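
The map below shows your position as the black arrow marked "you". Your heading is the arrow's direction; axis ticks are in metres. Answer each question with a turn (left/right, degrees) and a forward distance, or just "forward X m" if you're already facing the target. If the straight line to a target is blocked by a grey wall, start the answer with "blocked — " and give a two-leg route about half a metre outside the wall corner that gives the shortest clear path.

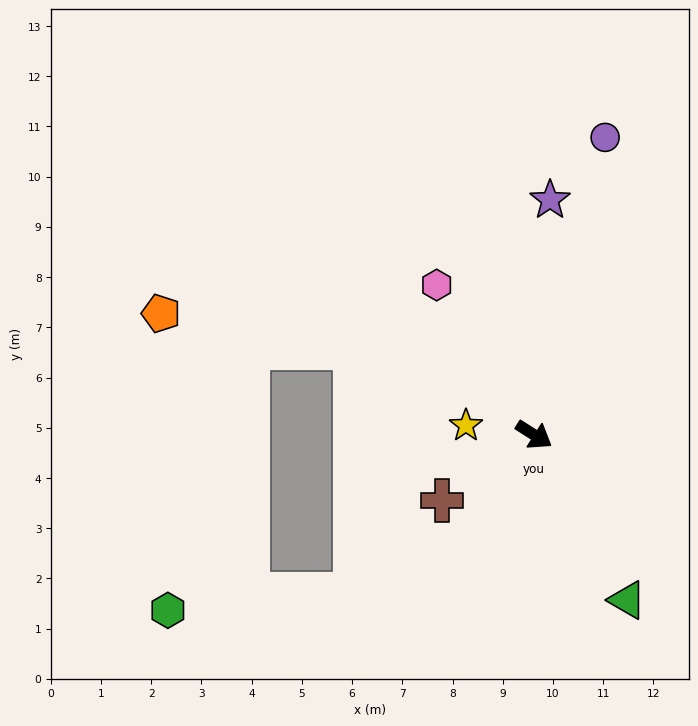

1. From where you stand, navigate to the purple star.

turn left 119°, forward 4.7 m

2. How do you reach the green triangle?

turn right 28°, forward 3.8 m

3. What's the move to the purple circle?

turn left 109°, forward 6.1 m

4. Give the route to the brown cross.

turn right 112°, forward 2.3 m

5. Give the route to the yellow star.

turn right 155°, forward 1.4 m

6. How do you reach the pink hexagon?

turn left 155°, forward 3.6 m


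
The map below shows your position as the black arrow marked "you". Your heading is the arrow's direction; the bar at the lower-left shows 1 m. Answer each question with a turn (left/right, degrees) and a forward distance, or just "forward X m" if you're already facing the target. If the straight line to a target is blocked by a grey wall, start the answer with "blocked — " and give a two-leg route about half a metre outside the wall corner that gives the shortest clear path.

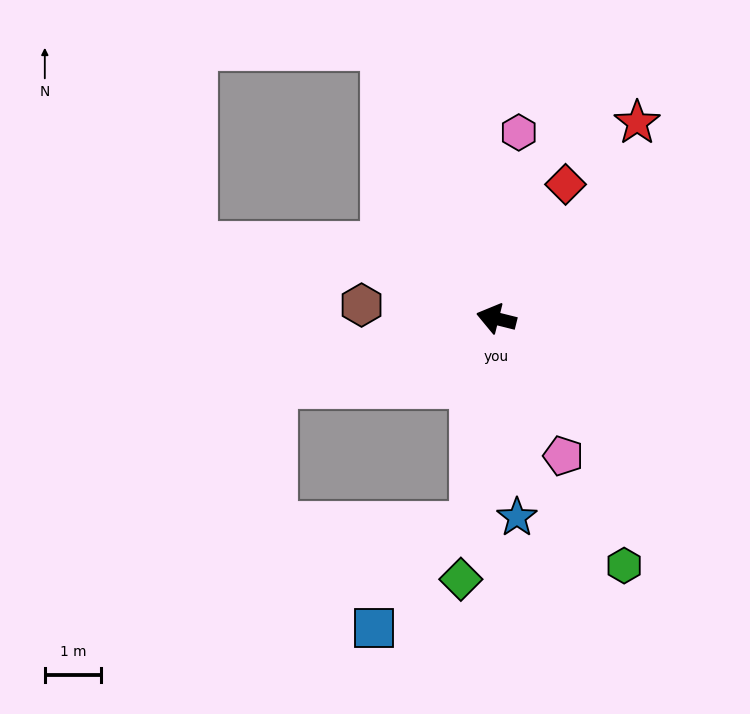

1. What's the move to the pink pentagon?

turn left 130°, forward 2.7 m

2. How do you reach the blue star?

turn left 110°, forward 3.5 m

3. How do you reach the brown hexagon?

turn left 8°, forward 2.4 m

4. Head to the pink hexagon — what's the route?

turn right 83°, forward 3.3 m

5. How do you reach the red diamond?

turn right 103°, forward 2.7 m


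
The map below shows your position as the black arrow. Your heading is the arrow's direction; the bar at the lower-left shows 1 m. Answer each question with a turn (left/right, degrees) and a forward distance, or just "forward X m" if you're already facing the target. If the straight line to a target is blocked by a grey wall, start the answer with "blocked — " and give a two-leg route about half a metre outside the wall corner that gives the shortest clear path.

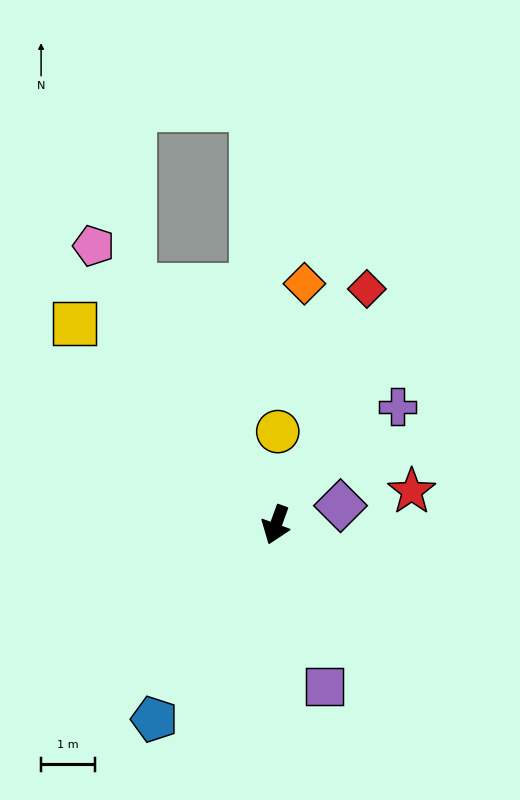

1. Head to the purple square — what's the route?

turn left 37°, forward 3.2 m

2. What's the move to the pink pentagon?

turn right 127°, forward 6.2 m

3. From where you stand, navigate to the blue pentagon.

turn right 12°, forward 4.3 m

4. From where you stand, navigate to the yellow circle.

turn right 161°, forward 1.7 m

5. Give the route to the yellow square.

turn right 115°, forward 5.3 m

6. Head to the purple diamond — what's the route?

turn left 126°, forward 1.3 m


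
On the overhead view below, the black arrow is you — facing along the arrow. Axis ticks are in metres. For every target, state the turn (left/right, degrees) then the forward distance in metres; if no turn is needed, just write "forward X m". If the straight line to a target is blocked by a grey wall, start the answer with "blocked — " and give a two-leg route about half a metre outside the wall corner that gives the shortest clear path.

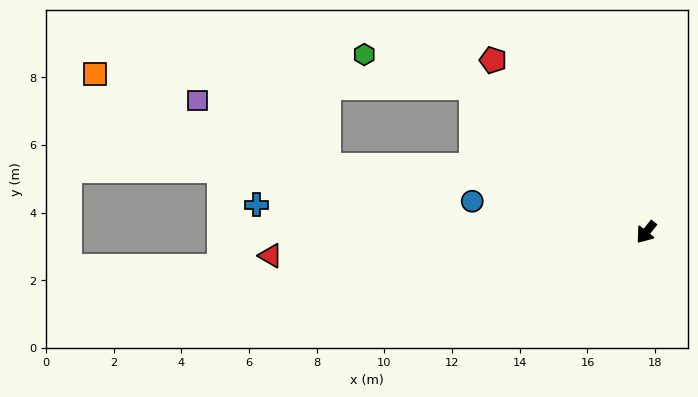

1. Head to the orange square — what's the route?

blocked — turn right 92°, forward 6.7 m, then turn left 39°, forward 11.2 m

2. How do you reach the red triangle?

turn right 48°, forward 11.1 m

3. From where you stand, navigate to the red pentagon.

turn right 100°, forward 6.8 m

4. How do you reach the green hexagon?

blocked — turn right 92°, forward 6.7 m, then turn left 24°, forward 3.3 m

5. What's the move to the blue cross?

turn right 56°, forward 11.5 m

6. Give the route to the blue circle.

turn right 62°, forward 5.2 m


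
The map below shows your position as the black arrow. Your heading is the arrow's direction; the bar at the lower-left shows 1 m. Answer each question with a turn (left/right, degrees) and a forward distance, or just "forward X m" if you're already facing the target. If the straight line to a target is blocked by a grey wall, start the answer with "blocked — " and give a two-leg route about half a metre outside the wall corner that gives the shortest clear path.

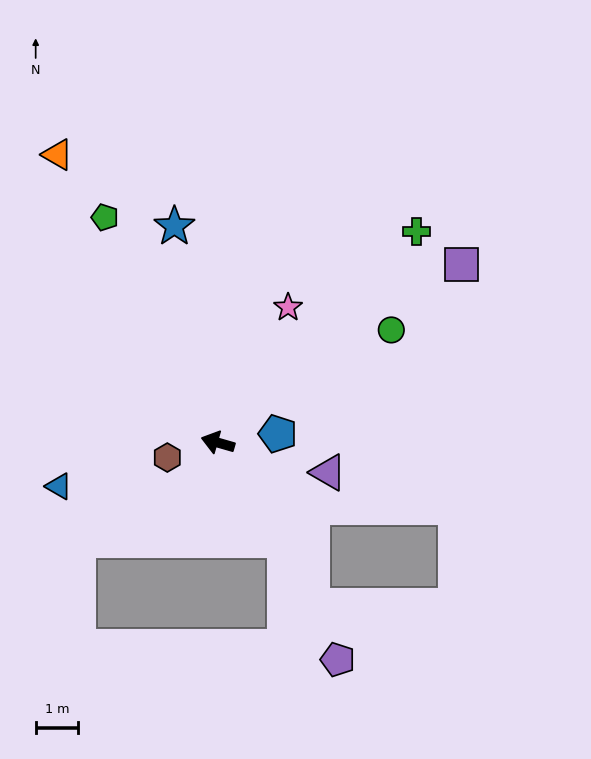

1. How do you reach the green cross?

turn right 117°, forward 6.8 m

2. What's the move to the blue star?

turn right 63°, forward 5.2 m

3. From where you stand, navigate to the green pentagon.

turn right 47°, forward 5.9 m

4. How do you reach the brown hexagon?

turn left 32°, forward 1.2 m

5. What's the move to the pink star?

turn right 101°, forward 3.6 m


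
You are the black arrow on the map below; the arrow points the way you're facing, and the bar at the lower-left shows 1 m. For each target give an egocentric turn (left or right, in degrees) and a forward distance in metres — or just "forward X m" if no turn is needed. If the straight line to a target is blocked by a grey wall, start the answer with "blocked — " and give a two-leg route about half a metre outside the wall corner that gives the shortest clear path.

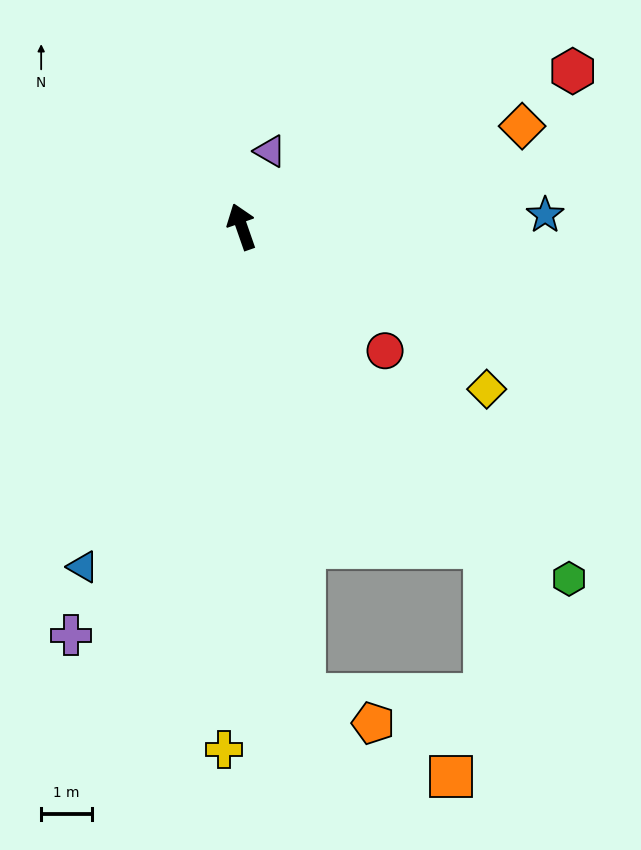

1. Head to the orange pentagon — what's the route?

blocked — turn left 168°, forward 9.4 m, then turn left 60°, forward 1.5 m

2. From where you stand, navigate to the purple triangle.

turn right 40°, forward 1.6 m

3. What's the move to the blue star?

turn right 107°, forward 6.0 m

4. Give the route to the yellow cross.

turn left 159°, forward 10.4 m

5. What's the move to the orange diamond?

turn right 90°, forward 5.9 m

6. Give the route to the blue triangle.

turn left 136°, forward 7.5 m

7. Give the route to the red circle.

turn right 150°, forward 3.8 m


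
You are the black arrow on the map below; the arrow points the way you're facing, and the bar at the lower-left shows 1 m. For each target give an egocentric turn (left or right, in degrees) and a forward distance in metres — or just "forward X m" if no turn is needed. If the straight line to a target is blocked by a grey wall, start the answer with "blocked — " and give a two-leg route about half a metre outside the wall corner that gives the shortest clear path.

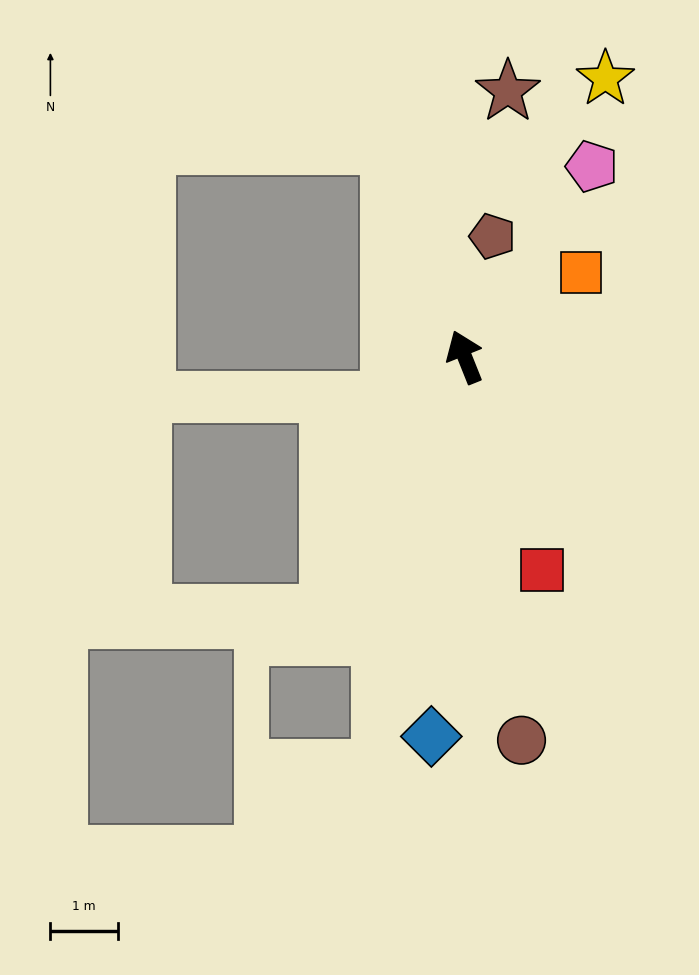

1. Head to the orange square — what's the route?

turn right 76°, forward 2.1 m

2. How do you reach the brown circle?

turn left 167°, forward 5.7 m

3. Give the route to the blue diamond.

turn left 153°, forward 5.6 m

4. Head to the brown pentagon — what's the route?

turn right 35°, forward 1.8 m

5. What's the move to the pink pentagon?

turn right 56°, forward 3.4 m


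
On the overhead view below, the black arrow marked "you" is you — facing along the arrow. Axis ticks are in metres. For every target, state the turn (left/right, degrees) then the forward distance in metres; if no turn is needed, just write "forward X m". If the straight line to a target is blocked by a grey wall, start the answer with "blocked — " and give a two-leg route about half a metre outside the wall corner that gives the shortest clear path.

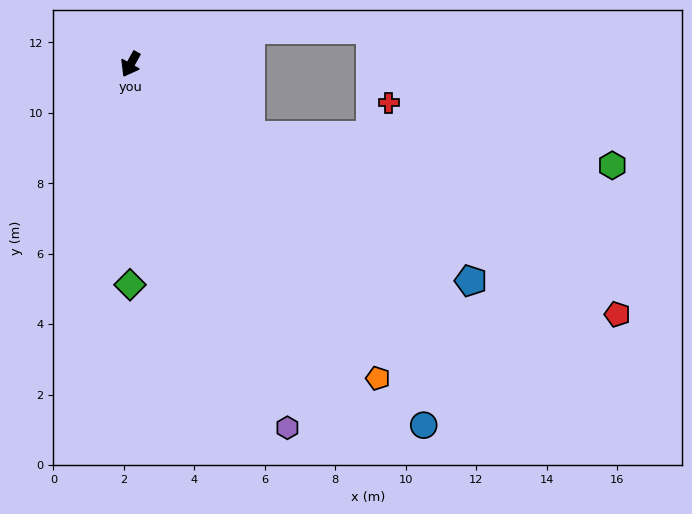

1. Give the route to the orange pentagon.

turn left 67°, forward 11.4 m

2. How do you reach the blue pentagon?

turn left 87°, forward 11.5 m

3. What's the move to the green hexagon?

blocked — turn left 88°, forward 4.0 m, then turn left 27°, forward 10.3 m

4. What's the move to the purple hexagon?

turn left 53°, forward 11.2 m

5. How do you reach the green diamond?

turn left 29°, forward 6.3 m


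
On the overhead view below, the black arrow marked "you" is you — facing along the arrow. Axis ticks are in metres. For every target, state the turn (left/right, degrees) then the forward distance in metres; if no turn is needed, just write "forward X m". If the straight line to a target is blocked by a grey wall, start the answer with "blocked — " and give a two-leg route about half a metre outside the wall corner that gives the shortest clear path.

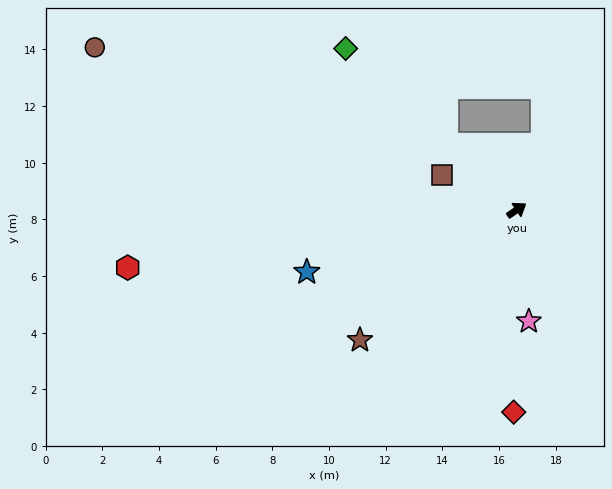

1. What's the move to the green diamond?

turn left 103°, forward 8.3 m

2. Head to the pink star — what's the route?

turn right 118°, forward 4.0 m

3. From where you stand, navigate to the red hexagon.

turn left 154°, forward 13.9 m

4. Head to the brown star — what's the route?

turn right 174°, forward 7.2 m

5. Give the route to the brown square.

turn left 121°, forward 2.9 m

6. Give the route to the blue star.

turn left 162°, forward 7.7 m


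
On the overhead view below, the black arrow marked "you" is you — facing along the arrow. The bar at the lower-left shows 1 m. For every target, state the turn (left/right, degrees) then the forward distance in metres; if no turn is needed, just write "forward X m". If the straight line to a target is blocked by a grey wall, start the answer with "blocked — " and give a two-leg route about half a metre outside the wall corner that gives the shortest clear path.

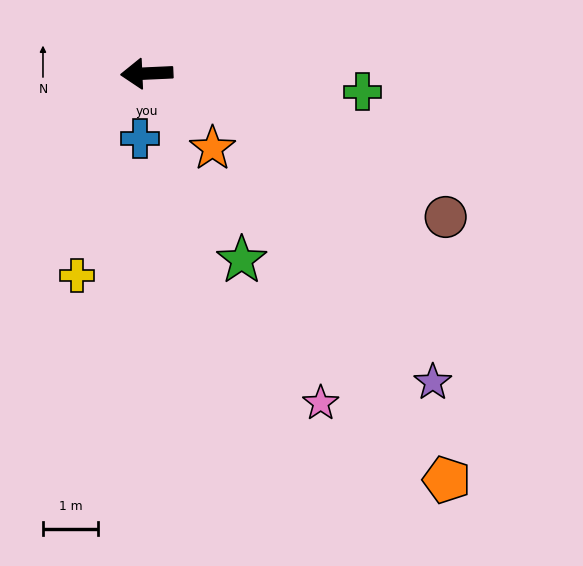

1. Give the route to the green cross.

turn left 173°, forward 3.9 m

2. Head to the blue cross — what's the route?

turn left 81°, forward 1.2 m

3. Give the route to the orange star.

turn left 129°, forward 1.8 m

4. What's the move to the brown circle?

turn left 152°, forward 6.0 m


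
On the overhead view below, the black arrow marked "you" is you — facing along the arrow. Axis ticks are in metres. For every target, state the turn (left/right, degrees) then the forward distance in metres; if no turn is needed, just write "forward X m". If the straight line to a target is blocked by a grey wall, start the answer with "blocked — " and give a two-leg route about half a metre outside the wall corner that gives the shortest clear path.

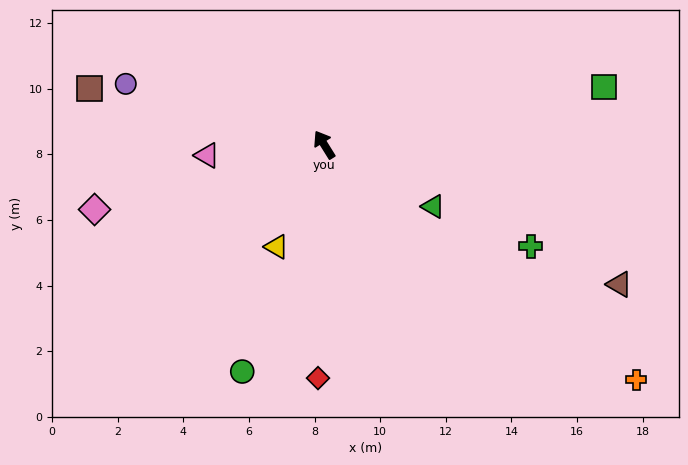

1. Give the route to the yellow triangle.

turn left 123°, forward 3.4 m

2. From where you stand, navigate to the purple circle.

turn left 41°, forward 6.3 m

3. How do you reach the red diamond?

turn left 147°, forward 7.1 m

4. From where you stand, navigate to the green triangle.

turn right 151°, forward 3.8 m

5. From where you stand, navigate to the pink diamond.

turn left 74°, forward 7.3 m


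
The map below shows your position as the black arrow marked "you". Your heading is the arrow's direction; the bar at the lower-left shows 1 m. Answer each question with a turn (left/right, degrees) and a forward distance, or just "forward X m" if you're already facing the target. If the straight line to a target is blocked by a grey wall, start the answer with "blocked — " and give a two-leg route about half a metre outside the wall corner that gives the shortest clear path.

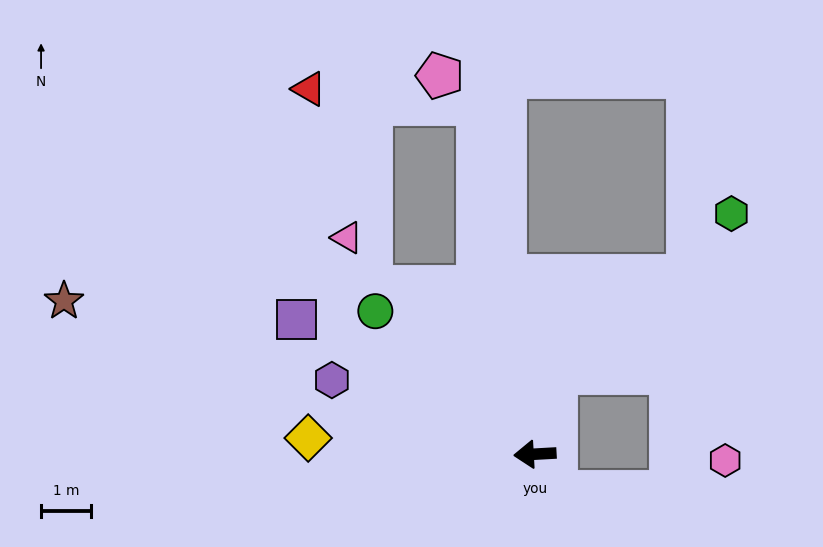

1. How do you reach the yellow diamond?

turn right 7°, forward 4.5 m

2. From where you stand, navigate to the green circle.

turn right 45°, forward 4.3 m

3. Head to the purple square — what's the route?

turn right 33°, forward 5.5 m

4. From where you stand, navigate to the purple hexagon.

turn right 23°, forward 4.3 m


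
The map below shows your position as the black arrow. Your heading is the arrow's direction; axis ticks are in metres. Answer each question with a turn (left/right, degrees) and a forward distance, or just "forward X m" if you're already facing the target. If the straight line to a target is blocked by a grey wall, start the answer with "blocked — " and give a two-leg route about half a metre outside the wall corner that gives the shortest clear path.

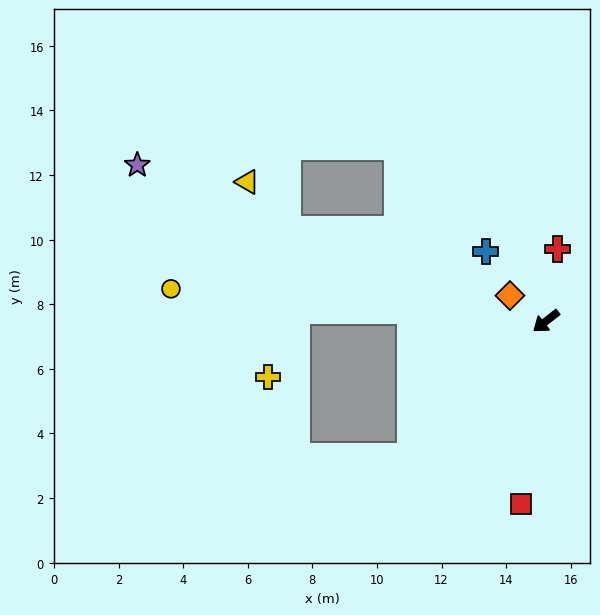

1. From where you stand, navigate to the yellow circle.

turn right 43°, forward 11.7 m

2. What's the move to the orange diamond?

turn right 73°, forward 1.4 m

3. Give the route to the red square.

turn left 44°, forward 5.7 m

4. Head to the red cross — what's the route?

turn right 137°, forward 2.3 m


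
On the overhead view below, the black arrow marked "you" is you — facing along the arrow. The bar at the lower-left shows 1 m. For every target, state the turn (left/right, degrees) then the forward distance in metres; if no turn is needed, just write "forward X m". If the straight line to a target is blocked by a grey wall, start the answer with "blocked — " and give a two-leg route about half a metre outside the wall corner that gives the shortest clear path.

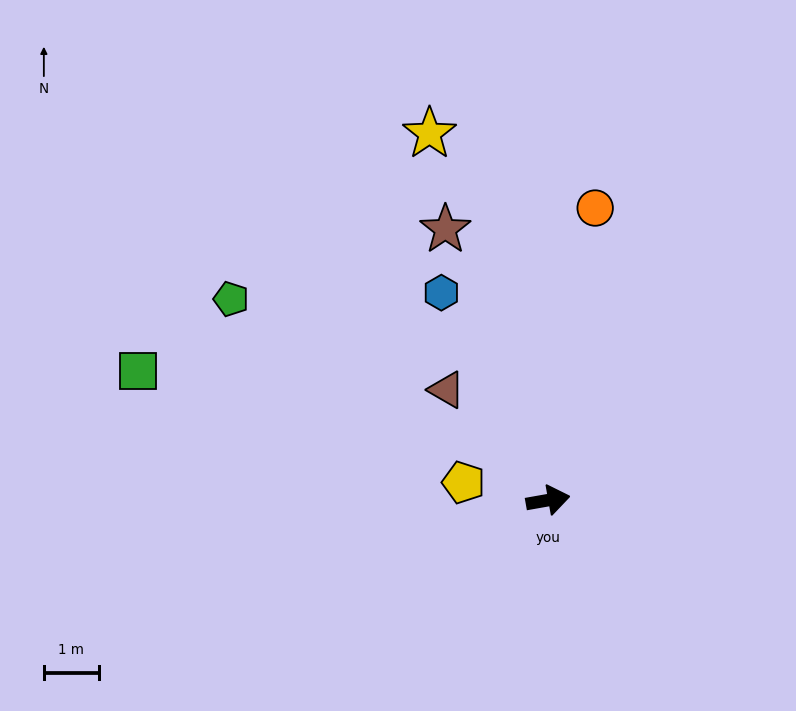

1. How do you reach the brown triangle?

turn left 123°, forward 2.7 m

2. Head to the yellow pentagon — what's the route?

turn left 158°, forward 1.6 m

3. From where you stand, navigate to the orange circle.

turn left 71°, forward 5.4 m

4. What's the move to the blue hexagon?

turn left 107°, forward 4.2 m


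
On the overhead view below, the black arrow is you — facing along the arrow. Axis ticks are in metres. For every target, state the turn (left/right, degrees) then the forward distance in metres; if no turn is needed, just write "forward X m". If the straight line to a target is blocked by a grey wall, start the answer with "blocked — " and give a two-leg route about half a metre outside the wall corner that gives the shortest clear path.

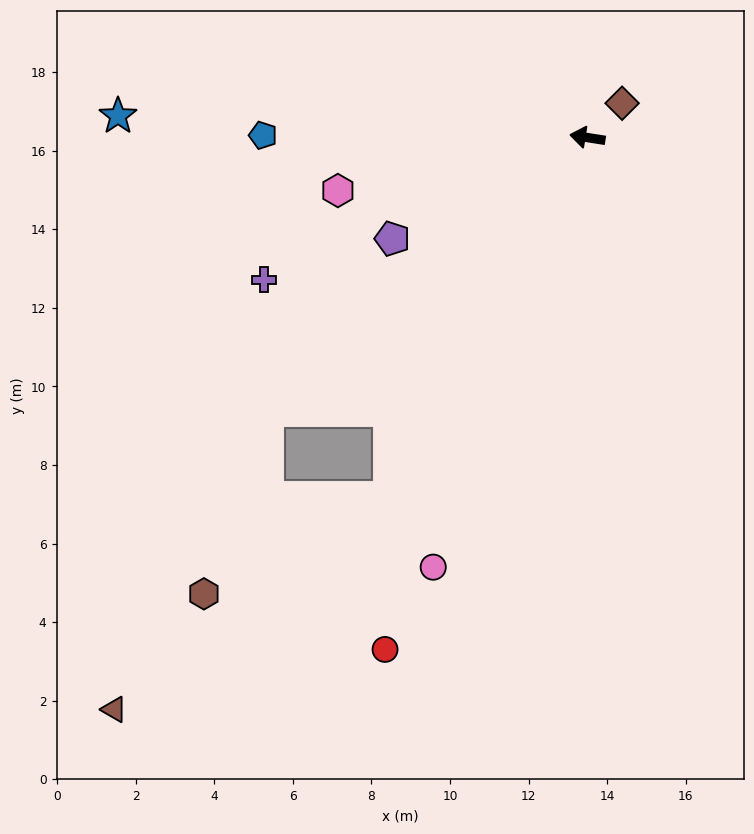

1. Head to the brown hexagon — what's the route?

blocked — turn left 49°, forward 10.7 m, then turn left 31°, forward 4.9 m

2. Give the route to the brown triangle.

blocked — turn left 49°, forward 10.7 m, then turn left 23°, forward 8.5 m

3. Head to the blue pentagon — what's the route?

turn left 9°, forward 8.3 m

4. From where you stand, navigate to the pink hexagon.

turn left 21°, forward 6.5 m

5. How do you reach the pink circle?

turn left 79°, forward 11.6 m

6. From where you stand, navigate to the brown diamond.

turn right 126°, forward 1.2 m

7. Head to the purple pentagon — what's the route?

turn left 36°, forward 5.6 m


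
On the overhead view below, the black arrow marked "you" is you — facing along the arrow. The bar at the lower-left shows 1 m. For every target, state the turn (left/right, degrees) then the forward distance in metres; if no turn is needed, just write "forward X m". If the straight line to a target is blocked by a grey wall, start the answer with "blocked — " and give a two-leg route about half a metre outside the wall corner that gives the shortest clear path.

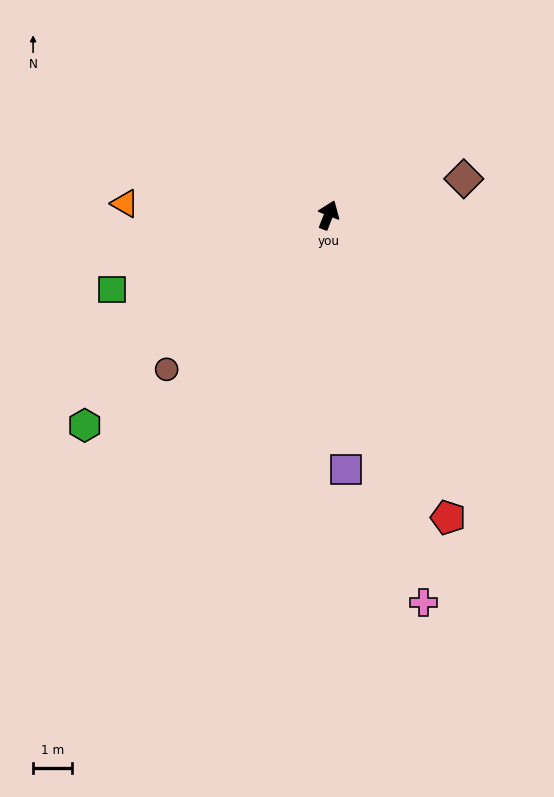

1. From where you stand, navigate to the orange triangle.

turn left 108°, forward 5.2 m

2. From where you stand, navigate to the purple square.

turn right 155°, forward 6.5 m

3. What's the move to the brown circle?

turn left 155°, forward 5.7 m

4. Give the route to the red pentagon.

turn right 137°, forward 8.3 m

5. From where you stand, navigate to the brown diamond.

turn right 54°, forward 3.6 m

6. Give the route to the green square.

turn left 130°, forward 5.8 m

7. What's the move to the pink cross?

turn right 145°, forward 10.2 m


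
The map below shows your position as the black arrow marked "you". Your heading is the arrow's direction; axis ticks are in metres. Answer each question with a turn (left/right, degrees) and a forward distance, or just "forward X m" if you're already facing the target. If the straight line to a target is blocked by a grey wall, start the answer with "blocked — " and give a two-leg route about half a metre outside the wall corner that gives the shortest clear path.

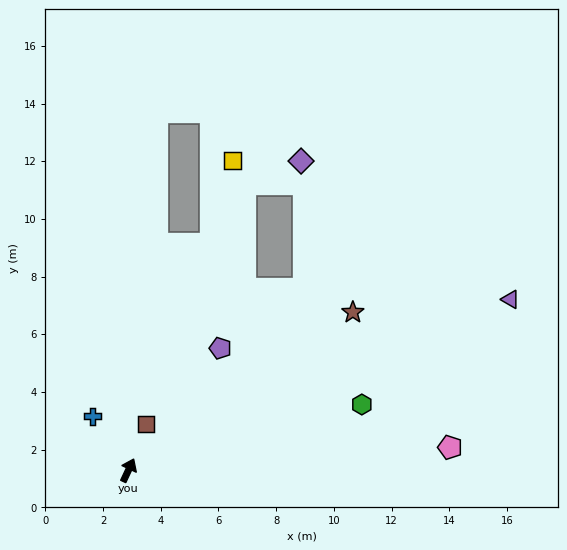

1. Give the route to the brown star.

turn right 30°, forward 9.5 m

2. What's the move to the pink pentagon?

turn right 61°, forward 11.2 m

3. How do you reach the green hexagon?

turn right 49°, forward 8.4 m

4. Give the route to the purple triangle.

turn right 41°, forward 14.5 m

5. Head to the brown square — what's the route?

turn left 4°, forward 1.7 m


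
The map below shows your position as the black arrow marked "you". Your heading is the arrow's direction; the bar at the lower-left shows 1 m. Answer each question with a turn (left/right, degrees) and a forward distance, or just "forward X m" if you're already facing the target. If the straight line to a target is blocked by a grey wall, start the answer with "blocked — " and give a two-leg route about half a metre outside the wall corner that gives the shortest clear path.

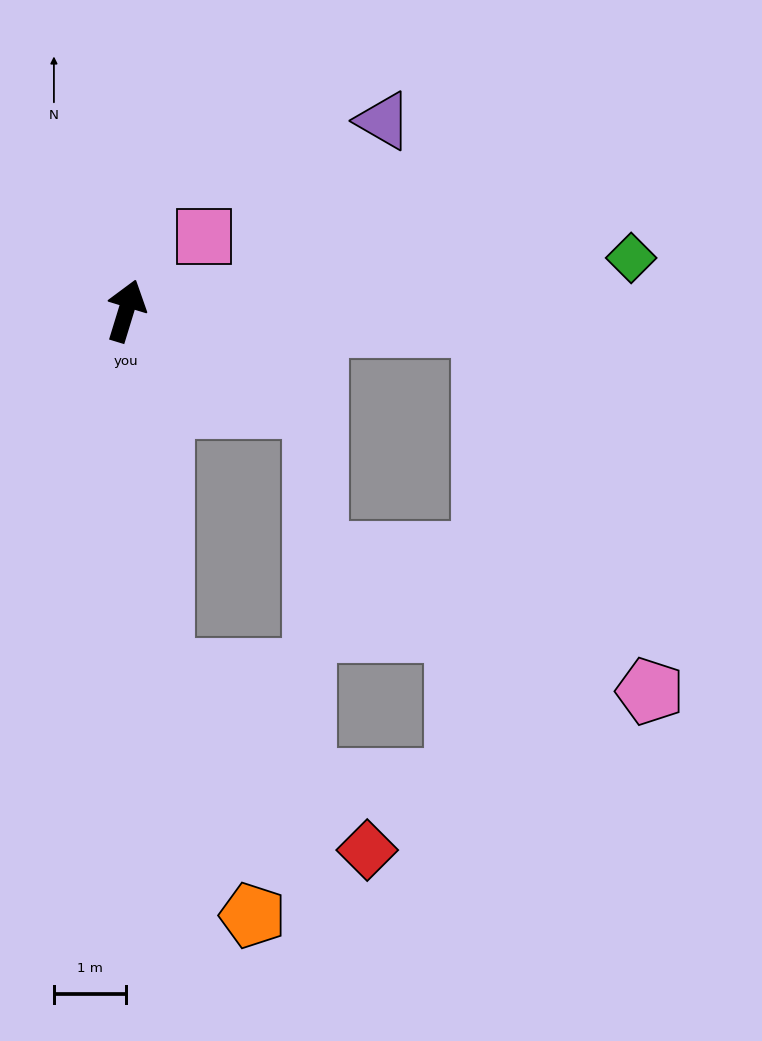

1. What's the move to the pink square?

turn right 29°, forward 1.5 m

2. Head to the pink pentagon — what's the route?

blocked — turn right 76°, forward 4.9 m, then turn right 62°, forward 5.6 m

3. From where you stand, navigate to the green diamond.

turn right 67°, forward 7.1 m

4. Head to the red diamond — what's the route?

blocked — turn right 157°, forward 5.0 m, then turn left 43°, forward 3.8 m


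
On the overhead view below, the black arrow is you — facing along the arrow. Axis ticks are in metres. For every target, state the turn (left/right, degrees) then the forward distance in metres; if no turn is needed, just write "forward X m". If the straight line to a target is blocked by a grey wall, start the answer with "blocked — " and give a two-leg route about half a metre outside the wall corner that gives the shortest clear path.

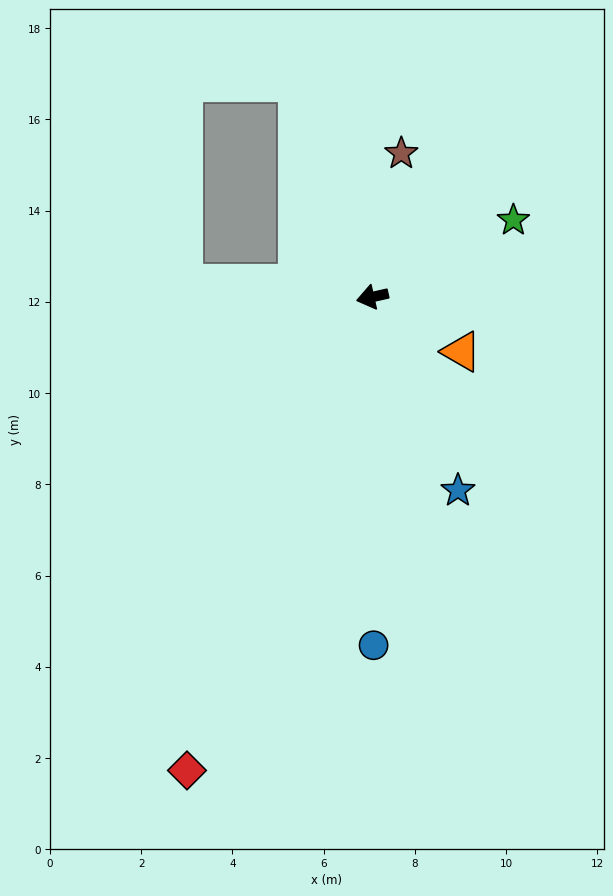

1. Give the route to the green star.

turn right 164°, forward 3.5 m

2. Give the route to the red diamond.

turn left 56°, forward 11.1 m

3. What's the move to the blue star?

turn left 101°, forward 4.6 m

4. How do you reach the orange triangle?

turn left 136°, forward 2.3 m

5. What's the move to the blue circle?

turn left 78°, forward 7.6 m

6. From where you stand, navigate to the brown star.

turn right 114°, forward 3.2 m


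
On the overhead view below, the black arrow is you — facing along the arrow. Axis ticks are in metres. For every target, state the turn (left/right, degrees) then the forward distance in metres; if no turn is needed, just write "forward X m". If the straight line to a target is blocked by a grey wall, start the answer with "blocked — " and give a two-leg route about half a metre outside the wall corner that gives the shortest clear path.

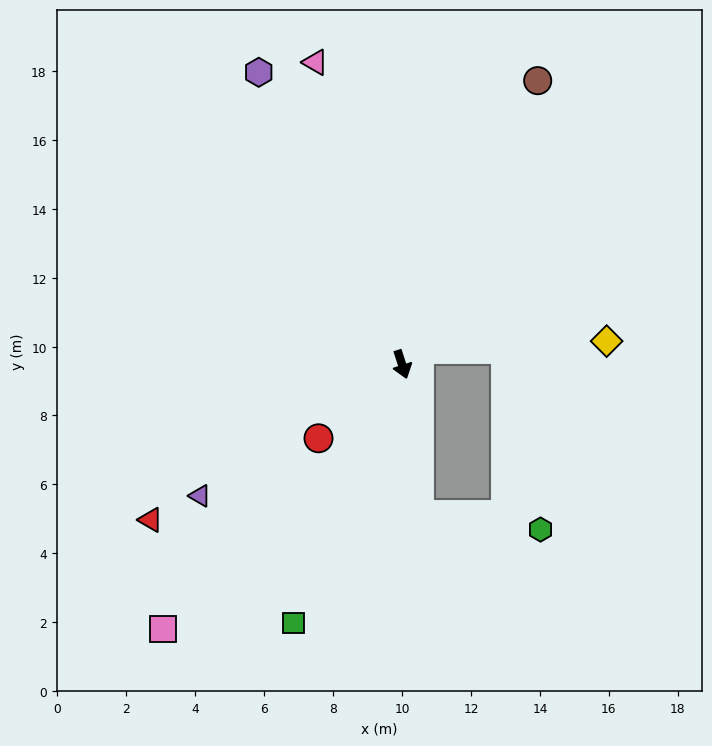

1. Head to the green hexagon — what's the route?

blocked — turn right 11°, forward 4.4 m, then turn left 76°, forward 3.5 m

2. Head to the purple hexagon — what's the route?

turn right 172°, forward 9.4 m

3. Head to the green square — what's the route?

turn right 41°, forward 8.1 m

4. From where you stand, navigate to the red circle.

turn right 66°, forward 3.2 m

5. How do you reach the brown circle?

turn left 137°, forward 9.1 m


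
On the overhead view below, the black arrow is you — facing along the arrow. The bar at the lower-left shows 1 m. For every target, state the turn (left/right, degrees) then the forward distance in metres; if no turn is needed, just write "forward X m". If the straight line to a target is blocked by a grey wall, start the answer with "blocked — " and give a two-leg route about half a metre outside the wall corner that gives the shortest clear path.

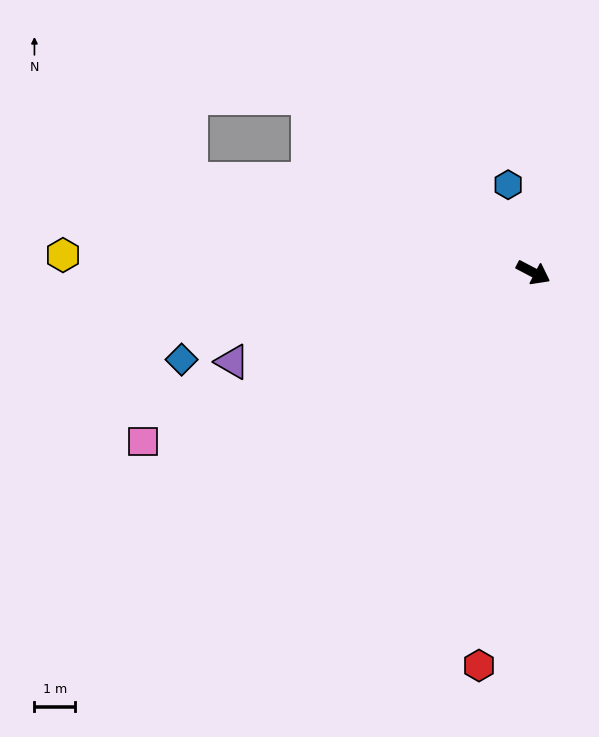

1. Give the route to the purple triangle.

turn right 136°, forward 7.8 m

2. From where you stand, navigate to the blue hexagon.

turn left 134°, forward 2.3 m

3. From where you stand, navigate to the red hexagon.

turn right 70°, forward 9.8 m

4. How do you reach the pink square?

turn right 129°, forward 10.5 m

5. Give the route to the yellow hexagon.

turn right 154°, forward 11.6 m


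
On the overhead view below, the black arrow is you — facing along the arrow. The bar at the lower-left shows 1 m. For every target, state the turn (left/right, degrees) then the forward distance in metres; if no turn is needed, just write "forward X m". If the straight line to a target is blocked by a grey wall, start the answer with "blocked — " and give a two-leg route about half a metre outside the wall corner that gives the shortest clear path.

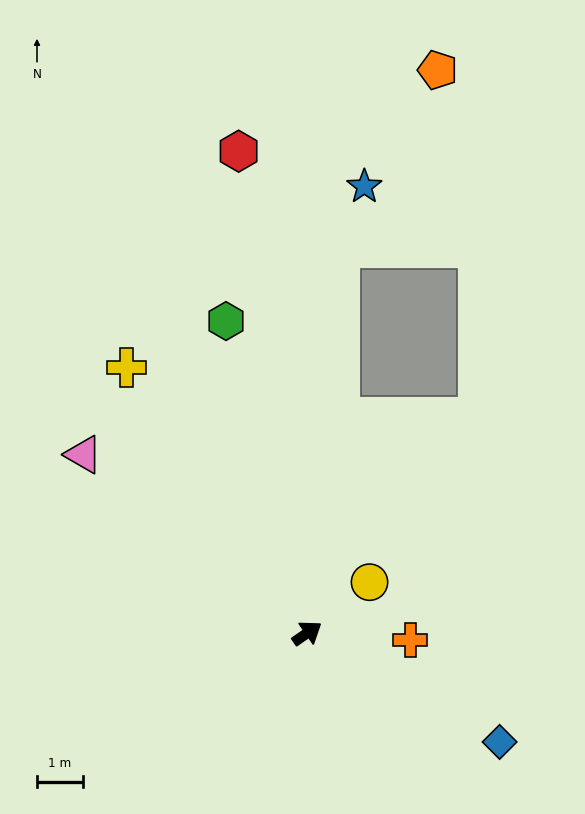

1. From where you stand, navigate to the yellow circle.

turn left 5°, forward 1.8 m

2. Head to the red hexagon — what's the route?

turn left 63°, forward 10.6 m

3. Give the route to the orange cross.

turn right 39°, forward 2.3 m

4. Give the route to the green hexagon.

turn left 70°, forward 7.1 m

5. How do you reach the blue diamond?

turn right 64°, forward 4.8 m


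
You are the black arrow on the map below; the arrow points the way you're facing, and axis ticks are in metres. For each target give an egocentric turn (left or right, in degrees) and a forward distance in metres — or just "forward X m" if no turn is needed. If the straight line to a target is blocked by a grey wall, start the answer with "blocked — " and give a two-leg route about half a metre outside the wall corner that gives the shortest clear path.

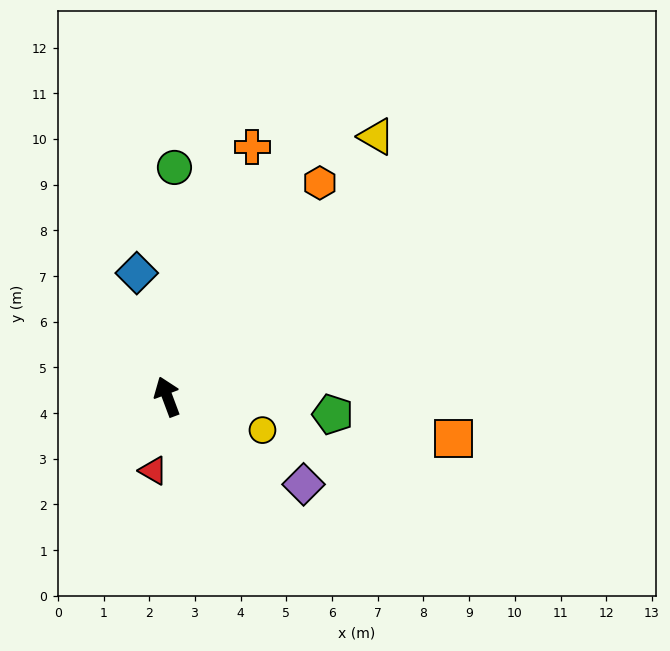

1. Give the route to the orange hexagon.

turn right 56°, forward 5.7 m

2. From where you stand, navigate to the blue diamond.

turn right 7°, forward 2.8 m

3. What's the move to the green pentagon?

turn right 117°, forward 3.6 m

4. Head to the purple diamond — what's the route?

turn right 143°, forward 3.5 m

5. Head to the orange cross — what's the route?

turn right 39°, forward 5.8 m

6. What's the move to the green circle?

turn right 22°, forward 5.0 m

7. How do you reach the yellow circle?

turn right 130°, forward 2.2 m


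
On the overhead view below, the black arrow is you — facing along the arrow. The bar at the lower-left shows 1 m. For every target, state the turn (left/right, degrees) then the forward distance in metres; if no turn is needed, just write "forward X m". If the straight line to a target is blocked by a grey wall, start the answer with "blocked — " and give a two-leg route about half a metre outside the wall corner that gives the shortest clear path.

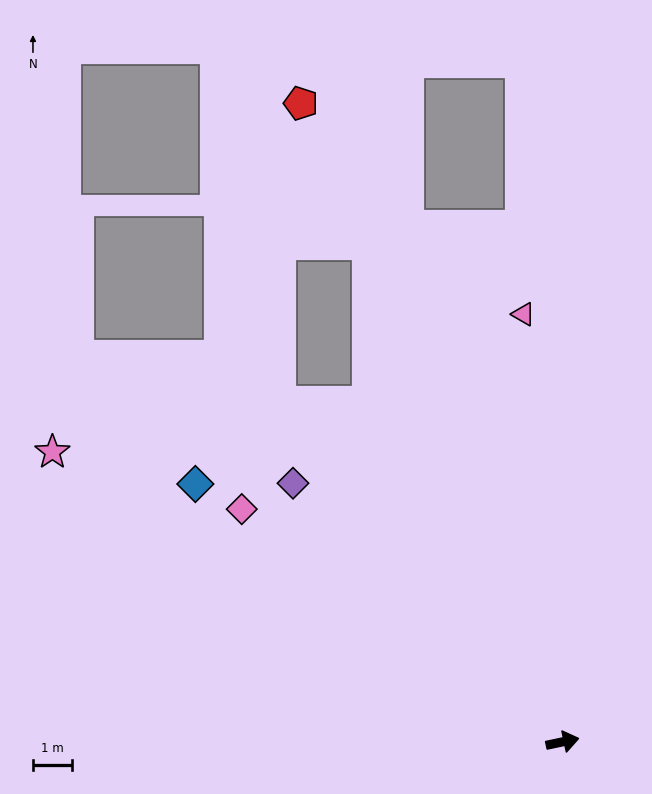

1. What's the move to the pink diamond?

turn left 132°, forward 10.1 m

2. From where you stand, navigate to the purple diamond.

turn left 124°, forward 9.5 m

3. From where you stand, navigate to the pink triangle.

turn left 83°, forward 11.0 m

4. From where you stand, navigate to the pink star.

turn left 138°, forward 15.0 m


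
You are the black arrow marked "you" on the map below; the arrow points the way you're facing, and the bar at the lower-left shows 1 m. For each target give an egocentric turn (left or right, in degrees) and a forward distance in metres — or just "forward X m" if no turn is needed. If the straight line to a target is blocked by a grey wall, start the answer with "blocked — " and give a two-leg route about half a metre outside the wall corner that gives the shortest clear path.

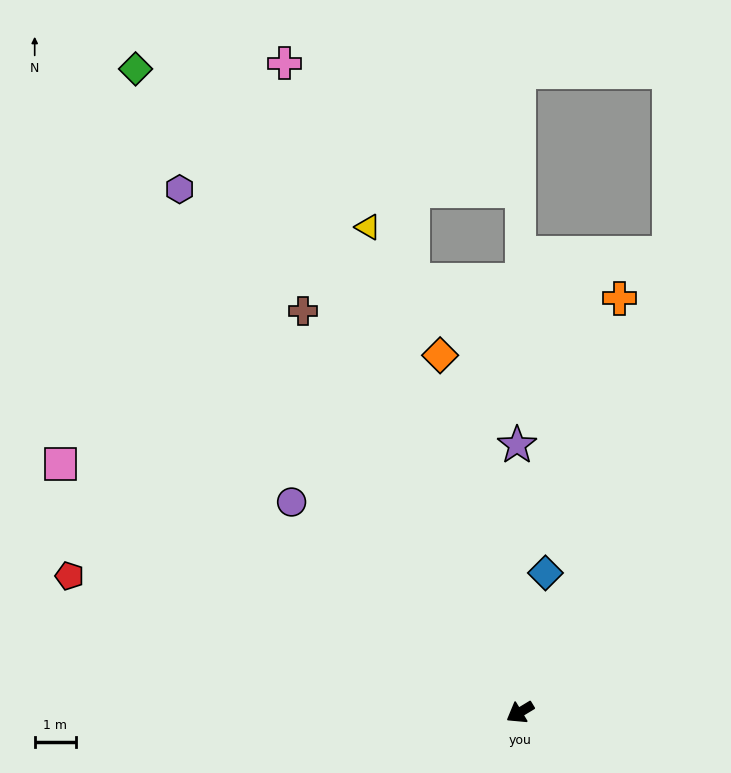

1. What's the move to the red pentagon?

turn right 48°, forward 11.4 m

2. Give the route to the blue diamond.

turn right 132°, forward 3.4 m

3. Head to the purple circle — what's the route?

turn right 74°, forward 7.5 m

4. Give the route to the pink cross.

turn right 101°, forward 16.8 m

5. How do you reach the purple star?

turn right 121°, forward 6.5 m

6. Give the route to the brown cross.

turn right 93°, forward 11.1 m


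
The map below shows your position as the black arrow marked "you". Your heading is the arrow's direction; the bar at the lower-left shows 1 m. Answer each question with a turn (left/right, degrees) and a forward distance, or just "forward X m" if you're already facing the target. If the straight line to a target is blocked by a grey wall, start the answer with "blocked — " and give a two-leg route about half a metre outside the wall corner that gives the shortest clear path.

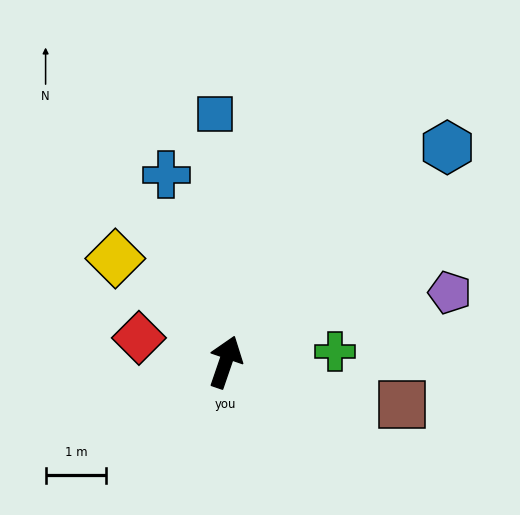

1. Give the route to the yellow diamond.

turn left 66°, forward 2.5 m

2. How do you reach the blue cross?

turn left 36°, forward 3.2 m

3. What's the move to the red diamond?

turn left 93°, forward 1.5 m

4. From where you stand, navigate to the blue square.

turn left 21°, forward 4.1 m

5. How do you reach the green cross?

turn right 66°, forward 1.8 m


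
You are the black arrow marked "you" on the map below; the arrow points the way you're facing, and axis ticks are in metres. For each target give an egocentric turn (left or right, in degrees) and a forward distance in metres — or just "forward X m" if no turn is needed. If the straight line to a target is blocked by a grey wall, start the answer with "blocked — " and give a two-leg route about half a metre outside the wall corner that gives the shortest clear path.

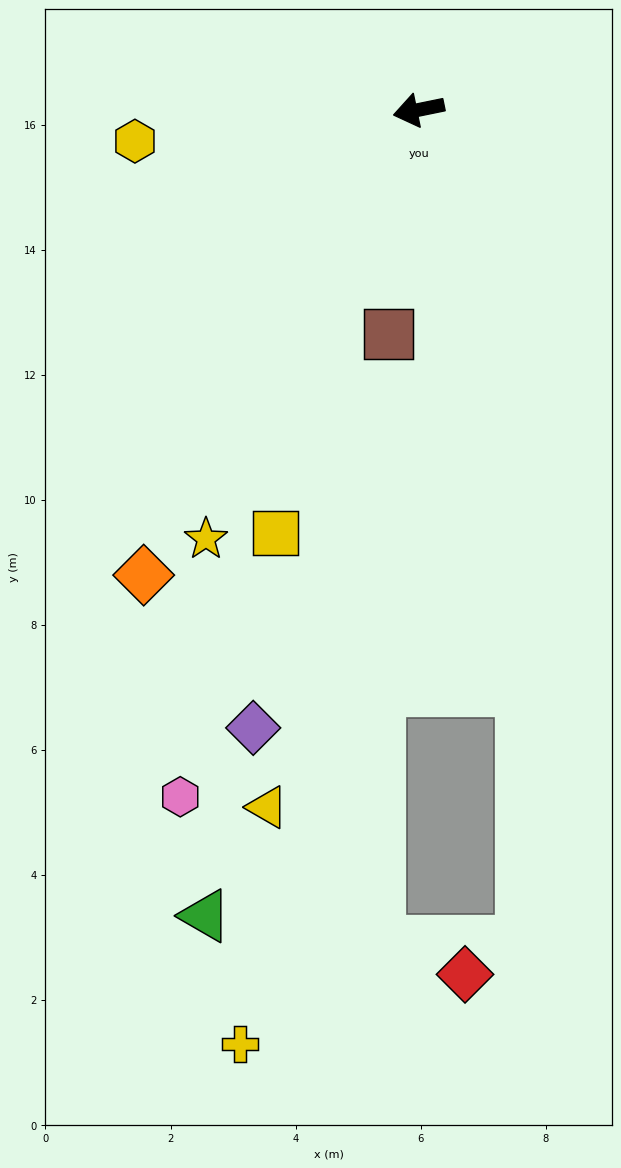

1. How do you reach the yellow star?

turn left 52°, forward 7.7 m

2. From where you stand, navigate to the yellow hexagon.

turn right 5°, forward 4.6 m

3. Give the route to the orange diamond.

turn left 48°, forward 8.6 m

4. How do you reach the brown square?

turn left 71°, forward 3.6 m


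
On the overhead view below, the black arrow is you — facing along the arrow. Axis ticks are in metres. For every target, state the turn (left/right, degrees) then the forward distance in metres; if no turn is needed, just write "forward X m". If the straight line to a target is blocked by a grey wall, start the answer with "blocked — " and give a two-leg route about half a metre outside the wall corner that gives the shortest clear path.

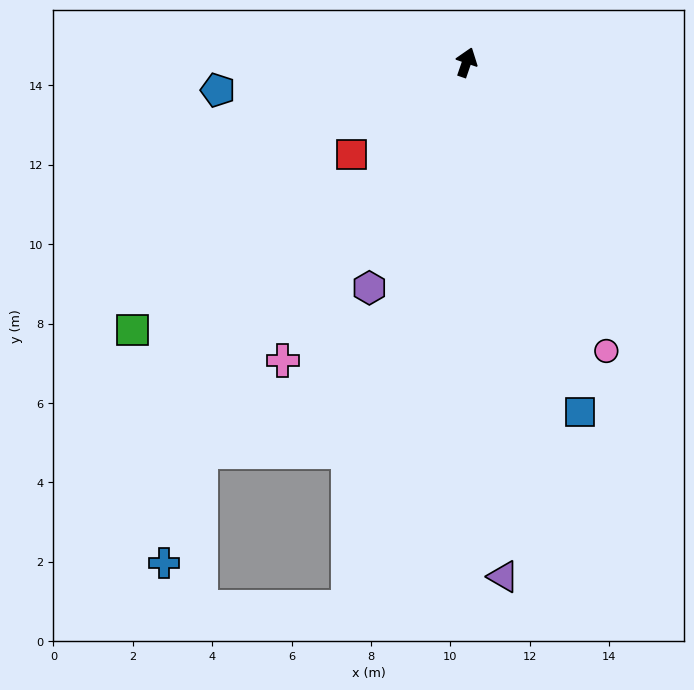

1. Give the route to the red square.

turn left 148°, forward 3.7 m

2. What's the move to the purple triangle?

turn right 157°, forward 13.0 m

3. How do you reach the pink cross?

turn left 167°, forward 8.8 m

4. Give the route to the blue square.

turn right 143°, forward 9.3 m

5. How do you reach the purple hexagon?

turn left 176°, forward 6.2 m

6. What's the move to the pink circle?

turn right 135°, forward 8.1 m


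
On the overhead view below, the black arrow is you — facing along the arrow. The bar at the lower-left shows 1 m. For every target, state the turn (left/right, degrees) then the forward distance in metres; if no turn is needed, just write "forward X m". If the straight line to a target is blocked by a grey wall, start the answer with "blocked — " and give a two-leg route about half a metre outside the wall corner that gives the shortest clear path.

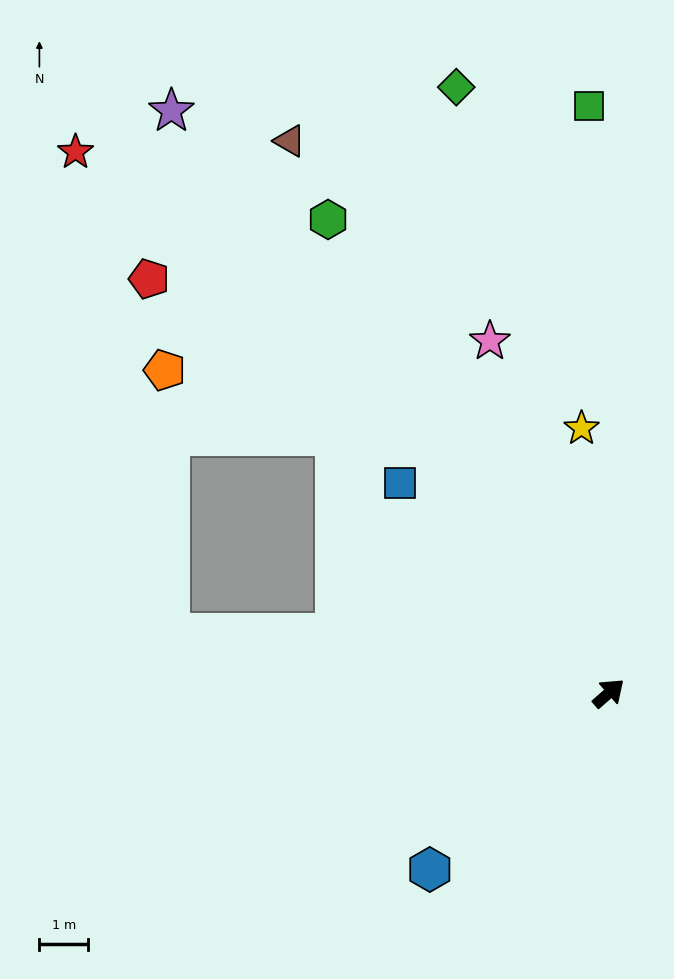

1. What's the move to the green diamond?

turn left 63°, forward 12.8 m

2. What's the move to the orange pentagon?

blocked — turn left 131°, forward 9.1 m, then turn right 81°, forward 5.4 m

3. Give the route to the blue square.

turn left 94°, forward 6.1 m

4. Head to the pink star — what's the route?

turn left 67°, forward 7.6 m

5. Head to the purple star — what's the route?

turn left 86°, forward 14.9 m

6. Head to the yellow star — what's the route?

turn left 55°, forward 5.4 m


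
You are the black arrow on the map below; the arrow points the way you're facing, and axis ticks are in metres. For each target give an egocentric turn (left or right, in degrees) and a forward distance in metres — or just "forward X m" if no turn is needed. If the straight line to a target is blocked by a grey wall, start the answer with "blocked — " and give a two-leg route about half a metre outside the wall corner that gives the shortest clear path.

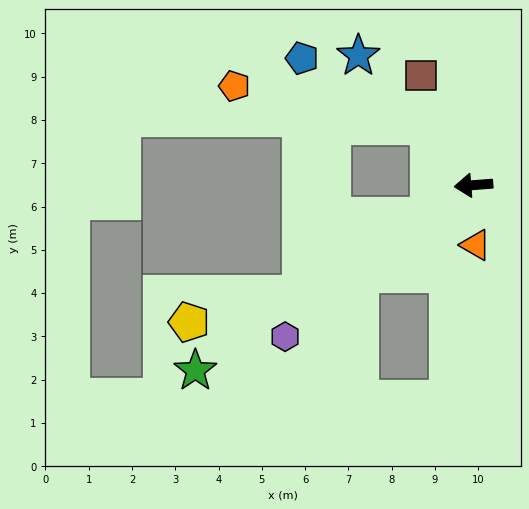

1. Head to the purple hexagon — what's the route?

turn left 34°, forward 5.6 m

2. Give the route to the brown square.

turn right 69°, forward 2.8 m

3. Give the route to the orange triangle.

turn left 88°, forward 1.4 m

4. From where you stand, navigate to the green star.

turn left 29°, forward 7.7 m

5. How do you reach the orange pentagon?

blocked — turn right 57°, forward 1.7 m, then turn left 41°, forward 4.6 m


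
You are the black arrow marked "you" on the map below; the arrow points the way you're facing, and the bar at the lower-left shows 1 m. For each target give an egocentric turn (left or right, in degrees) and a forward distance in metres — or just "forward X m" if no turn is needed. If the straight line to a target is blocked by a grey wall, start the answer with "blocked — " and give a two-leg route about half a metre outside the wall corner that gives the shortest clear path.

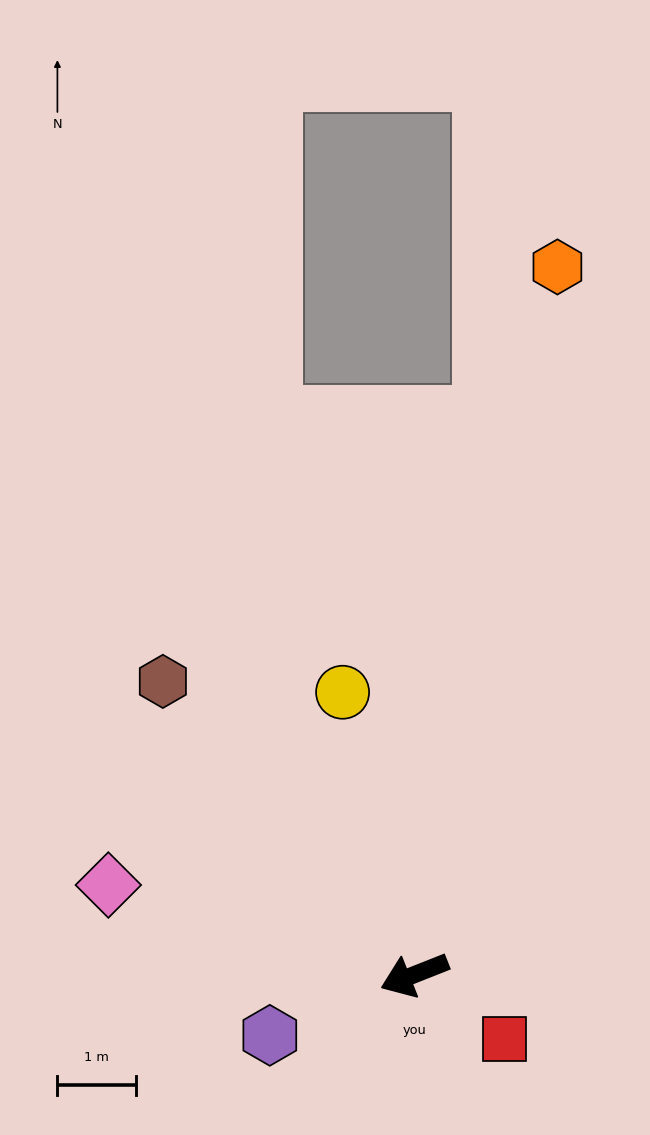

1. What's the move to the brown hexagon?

turn right 71°, forward 4.9 m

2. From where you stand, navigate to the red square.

turn left 123°, forward 1.4 m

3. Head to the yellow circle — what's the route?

turn right 97°, forward 3.7 m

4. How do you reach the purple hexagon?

forward 2.0 m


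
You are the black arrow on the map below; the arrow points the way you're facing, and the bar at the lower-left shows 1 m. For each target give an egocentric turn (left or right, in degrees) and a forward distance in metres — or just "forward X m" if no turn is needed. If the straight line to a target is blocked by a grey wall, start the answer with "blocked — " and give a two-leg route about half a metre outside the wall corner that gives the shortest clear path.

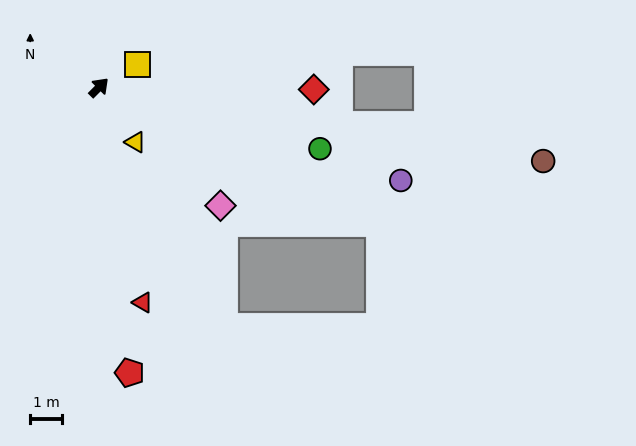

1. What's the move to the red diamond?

turn right 46°, forward 6.8 m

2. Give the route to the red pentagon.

turn right 129°, forward 9.0 m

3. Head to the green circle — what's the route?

turn right 61°, forward 7.2 m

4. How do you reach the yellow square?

turn right 15°, forward 1.4 m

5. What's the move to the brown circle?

turn right 55°, forward 14.2 m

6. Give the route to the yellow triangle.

turn right 101°, forward 2.1 m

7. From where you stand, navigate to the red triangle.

turn right 124°, forward 6.9 m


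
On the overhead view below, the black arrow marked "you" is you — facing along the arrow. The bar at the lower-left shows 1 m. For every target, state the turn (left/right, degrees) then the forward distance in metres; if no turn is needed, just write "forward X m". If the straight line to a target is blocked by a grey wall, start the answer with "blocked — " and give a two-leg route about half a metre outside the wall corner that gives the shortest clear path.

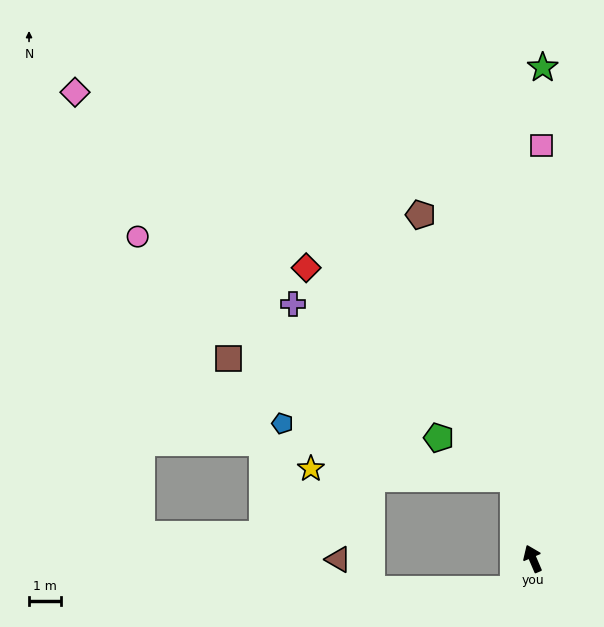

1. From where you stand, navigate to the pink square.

turn right 24°, forward 12.9 m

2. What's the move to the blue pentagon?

blocked — turn right 10°, forward 2.6 m, then turn left 63°, forward 7.4 m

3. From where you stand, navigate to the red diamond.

blocked — turn right 10°, forward 2.6 m, then turn left 31°, forward 9.3 m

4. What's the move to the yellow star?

blocked — turn right 10°, forward 2.6 m, then turn left 74°, forward 6.4 m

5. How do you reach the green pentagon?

blocked — turn right 10°, forward 2.6 m, then turn left 48°, forward 2.7 m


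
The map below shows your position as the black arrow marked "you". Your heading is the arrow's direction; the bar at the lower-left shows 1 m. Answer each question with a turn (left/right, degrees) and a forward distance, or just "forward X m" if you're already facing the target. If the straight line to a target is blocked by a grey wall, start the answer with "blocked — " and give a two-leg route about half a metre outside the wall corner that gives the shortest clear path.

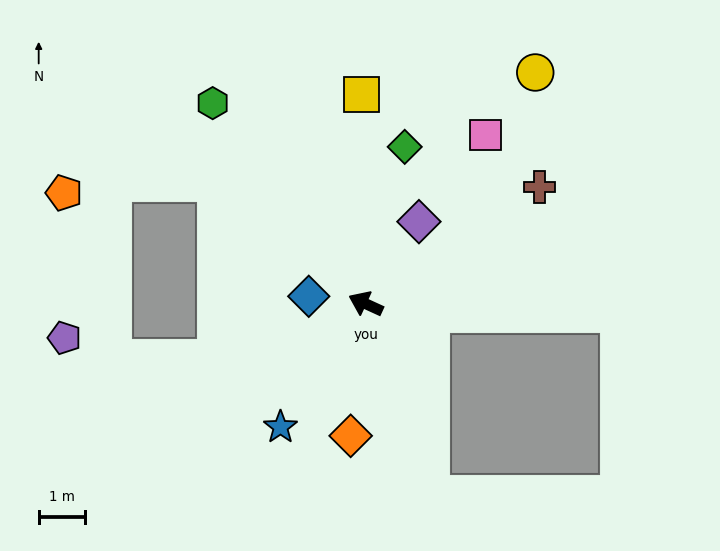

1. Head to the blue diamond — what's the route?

turn left 17°, forward 1.2 m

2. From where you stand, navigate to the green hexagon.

turn right 28°, forward 5.4 m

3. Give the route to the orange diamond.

turn left 108°, forward 2.9 m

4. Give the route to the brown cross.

turn right 121°, forward 4.5 m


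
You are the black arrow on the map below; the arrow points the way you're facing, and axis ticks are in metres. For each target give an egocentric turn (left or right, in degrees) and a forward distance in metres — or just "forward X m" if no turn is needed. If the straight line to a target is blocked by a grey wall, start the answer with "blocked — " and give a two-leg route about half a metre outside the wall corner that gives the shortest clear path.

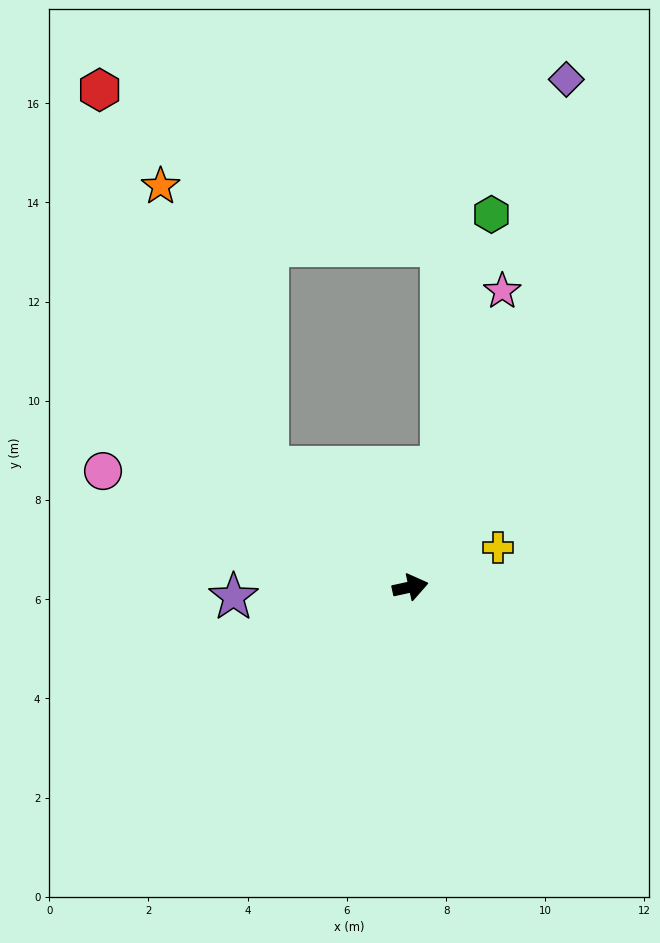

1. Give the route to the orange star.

blocked — turn left 128°, forward 3.8 m, then turn right 29°, forward 6.1 m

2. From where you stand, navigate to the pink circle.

turn left 147°, forward 6.6 m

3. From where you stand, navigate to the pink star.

turn left 60°, forward 6.2 m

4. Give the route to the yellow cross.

turn left 12°, forward 1.9 m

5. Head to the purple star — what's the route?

turn left 171°, forward 3.6 m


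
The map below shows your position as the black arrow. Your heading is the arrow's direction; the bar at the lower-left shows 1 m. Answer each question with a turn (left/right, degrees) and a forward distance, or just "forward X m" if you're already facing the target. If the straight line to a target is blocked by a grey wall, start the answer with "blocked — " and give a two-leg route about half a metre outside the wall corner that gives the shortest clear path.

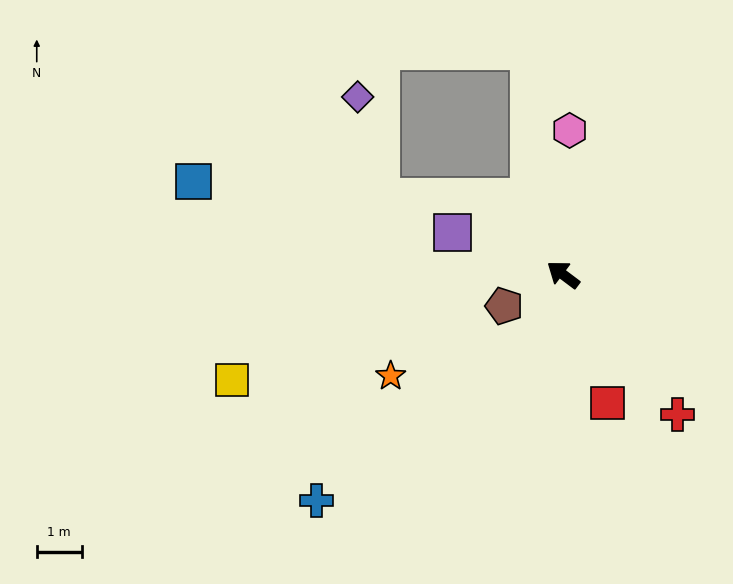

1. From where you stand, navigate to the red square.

turn left 146°, forward 3.0 m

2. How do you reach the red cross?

turn left 166°, forward 4.0 m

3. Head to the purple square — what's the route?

turn left 16°, forward 2.6 m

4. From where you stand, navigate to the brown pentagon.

turn left 65°, forward 1.5 m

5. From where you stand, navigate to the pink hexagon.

turn right 56°, forward 3.2 m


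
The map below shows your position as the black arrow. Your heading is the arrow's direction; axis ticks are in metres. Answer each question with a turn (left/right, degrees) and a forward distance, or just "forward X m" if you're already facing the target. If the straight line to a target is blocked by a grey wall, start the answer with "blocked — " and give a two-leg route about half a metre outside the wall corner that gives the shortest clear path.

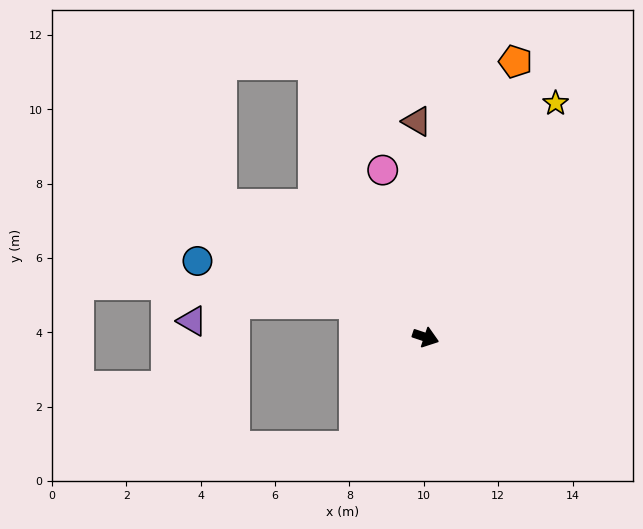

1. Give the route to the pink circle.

turn left 123°, forward 4.6 m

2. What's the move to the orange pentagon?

turn left 90°, forward 7.8 m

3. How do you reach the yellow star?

turn left 79°, forward 7.2 m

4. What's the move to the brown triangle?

turn left 111°, forward 5.8 m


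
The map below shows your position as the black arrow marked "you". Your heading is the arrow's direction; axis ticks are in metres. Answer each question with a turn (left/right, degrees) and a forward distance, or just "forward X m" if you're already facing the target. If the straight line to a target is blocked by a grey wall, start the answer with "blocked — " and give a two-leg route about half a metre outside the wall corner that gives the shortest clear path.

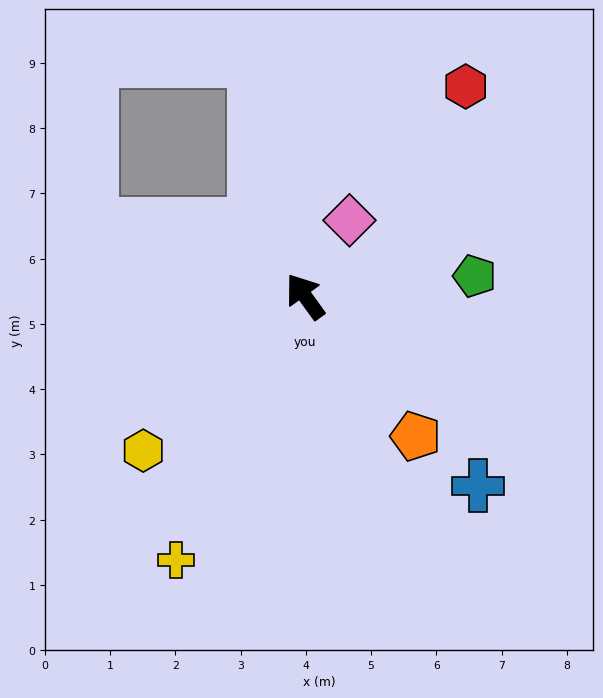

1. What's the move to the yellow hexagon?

turn left 98°, forward 3.4 m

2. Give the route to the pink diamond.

turn right 66°, forward 1.3 m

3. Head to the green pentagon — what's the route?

turn right 119°, forward 2.6 m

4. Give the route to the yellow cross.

turn left 118°, forward 4.5 m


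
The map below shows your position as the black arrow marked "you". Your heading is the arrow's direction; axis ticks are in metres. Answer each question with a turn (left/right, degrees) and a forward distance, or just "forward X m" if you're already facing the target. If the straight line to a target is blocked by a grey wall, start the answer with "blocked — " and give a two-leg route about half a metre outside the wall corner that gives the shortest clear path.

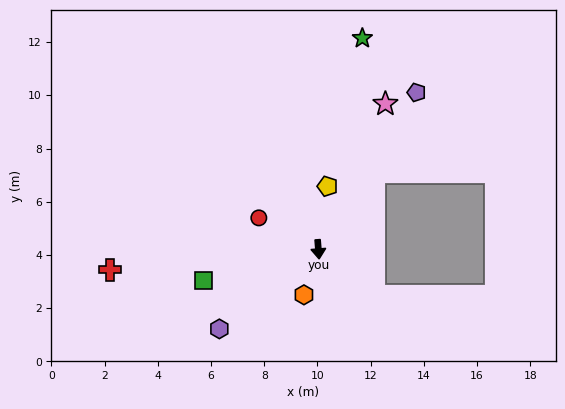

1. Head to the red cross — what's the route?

turn right 89°, forward 7.9 m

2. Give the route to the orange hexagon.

turn right 22°, forward 1.8 m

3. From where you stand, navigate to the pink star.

turn left 151°, forward 6.0 m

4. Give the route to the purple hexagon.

turn right 56°, forward 4.8 m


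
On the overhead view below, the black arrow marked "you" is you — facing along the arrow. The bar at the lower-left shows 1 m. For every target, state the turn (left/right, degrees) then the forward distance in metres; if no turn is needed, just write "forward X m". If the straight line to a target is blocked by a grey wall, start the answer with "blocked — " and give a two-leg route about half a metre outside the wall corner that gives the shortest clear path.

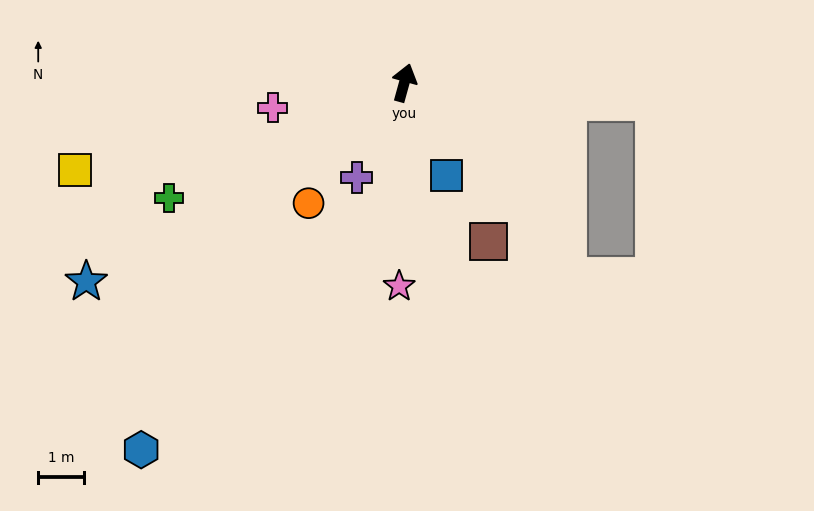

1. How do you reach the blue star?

turn left 137°, forward 8.2 m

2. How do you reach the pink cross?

turn left 116°, forward 2.9 m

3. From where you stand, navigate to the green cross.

turn left 132°, forward 5.8 m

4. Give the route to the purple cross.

turn left 169°, forward 2.3 m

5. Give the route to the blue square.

turn right 140°, forward 2.2 m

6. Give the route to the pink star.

turn right 166°, forward 4.5 m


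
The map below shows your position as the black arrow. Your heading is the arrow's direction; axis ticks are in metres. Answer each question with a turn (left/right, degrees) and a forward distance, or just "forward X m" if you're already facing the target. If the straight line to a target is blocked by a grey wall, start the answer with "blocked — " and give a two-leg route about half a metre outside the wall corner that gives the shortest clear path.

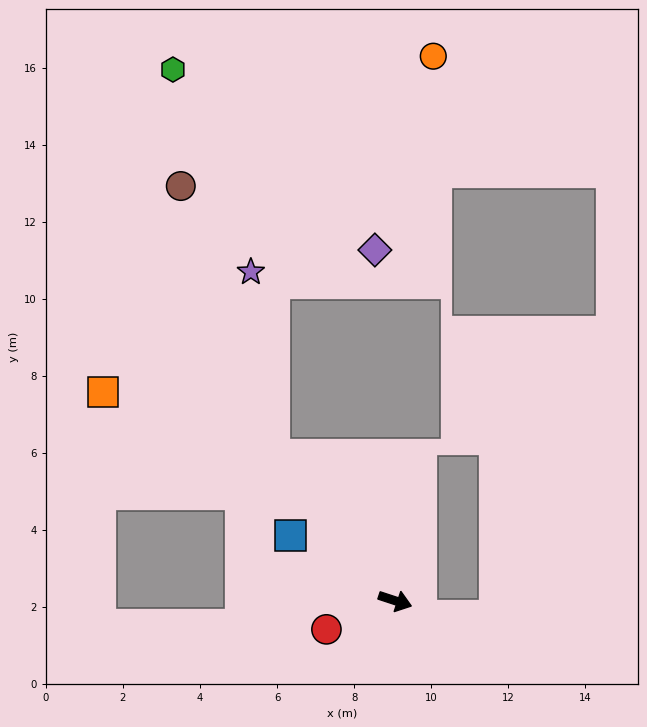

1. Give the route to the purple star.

blocked — turn left 148°, forward 4.9 m, then turn right 33°, forward 4.8 m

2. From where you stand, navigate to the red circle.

turn right 139°, forward 1.9 m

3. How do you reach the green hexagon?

blocked — turn left 148°, forward 4.9 m, then turn right 25°, forward 10.3 m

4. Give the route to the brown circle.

blocked — turn left 148°, forward 4.9 m, then turn right 21°, forward 7.4 m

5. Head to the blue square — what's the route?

turn left 166°, forward 3.2 m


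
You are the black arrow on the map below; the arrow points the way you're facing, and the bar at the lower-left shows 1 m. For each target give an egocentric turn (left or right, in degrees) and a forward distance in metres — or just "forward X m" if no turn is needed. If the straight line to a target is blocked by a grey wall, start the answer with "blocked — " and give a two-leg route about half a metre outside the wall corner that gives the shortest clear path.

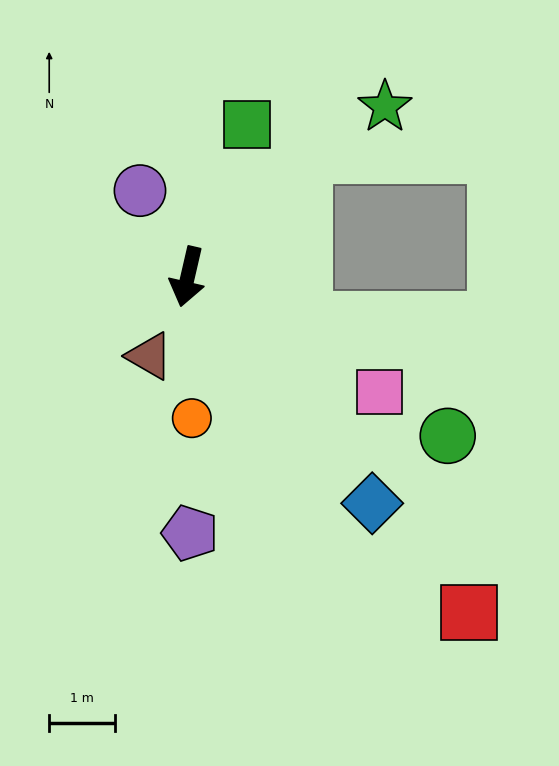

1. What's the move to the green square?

turn left 172°, forward 2.5 m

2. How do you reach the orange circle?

turn left 15°, forward 2.2 m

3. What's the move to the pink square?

turn left 72°, forward 3.4 m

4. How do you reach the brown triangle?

turn right 13°, forward 1.3 m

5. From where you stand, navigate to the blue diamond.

turn left 52°, forward 4.5 m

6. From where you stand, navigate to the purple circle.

turn right 138°, forward 1.5 m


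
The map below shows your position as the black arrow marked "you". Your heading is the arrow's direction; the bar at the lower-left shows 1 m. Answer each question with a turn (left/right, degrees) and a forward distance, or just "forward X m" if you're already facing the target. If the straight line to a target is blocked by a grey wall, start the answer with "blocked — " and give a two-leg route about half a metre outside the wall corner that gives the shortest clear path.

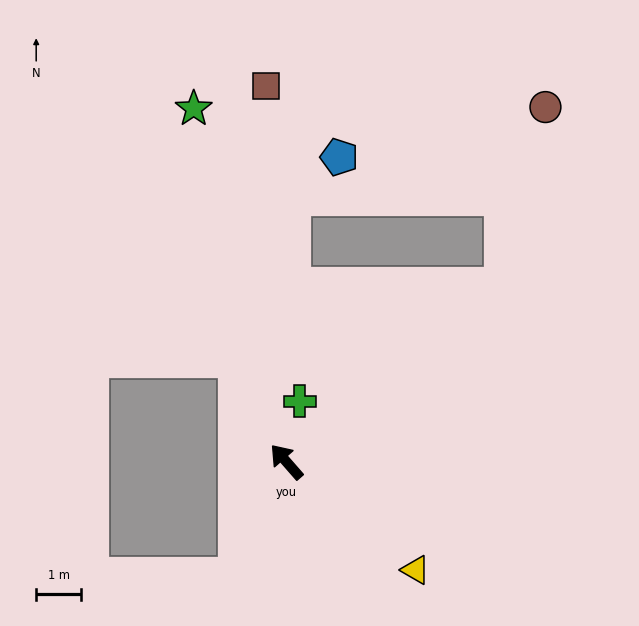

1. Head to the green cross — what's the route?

turn right 54°, forward 1.4 m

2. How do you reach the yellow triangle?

turn right 171°, forward 3.7 m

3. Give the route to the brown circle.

blocked — turn right 92°, forward 6.2 m, then turn left 37°, forward 4.1 m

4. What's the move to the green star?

turn right 26°, forward 8.1 m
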